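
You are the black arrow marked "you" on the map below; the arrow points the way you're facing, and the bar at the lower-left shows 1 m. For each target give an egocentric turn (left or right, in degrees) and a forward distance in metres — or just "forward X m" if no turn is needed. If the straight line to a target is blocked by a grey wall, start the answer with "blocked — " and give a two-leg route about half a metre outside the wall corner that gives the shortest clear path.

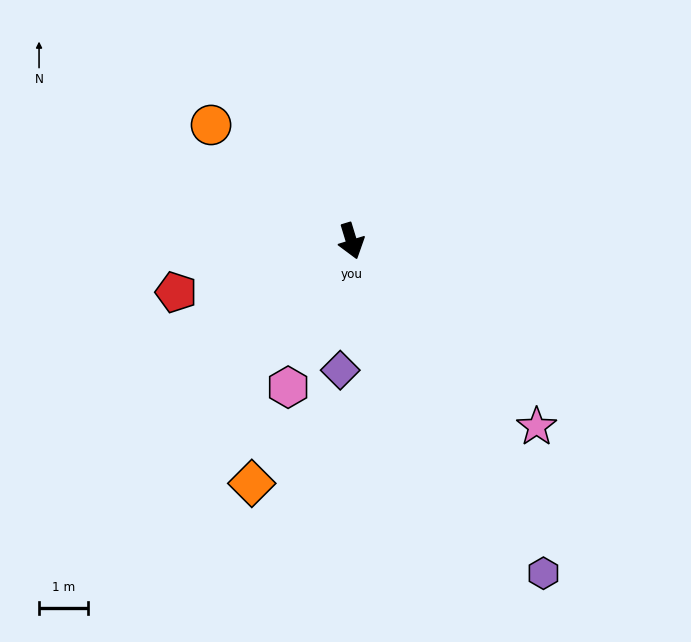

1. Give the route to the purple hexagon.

turn left 13°, forward 7.8 m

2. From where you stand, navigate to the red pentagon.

turn right 91°, forward 3.7 m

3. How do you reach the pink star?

turn left 28°, forward 5.3 m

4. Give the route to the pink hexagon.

turn right 40°, forward 3.2 m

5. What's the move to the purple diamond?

turn right 22°, forward 2.6 m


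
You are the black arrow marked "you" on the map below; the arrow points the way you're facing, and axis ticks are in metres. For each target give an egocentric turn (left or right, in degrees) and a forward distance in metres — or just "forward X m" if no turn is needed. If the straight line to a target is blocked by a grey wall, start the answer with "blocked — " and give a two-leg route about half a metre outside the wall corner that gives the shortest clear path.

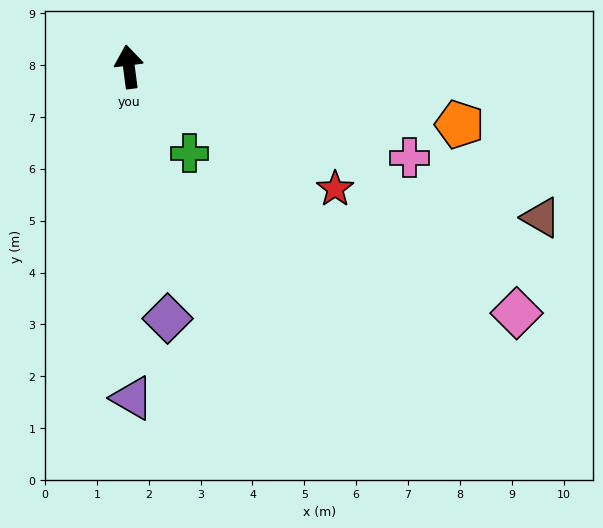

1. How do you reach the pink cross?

turn right 115°, forward 5.7 m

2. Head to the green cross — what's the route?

turn right 152°, forward 2.0 m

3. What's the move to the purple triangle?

turn left 173°, forward 6.4 m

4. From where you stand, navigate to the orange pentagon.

turn right 107°, forward 6.5 m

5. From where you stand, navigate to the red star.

turn right 128°, forward 4.6 m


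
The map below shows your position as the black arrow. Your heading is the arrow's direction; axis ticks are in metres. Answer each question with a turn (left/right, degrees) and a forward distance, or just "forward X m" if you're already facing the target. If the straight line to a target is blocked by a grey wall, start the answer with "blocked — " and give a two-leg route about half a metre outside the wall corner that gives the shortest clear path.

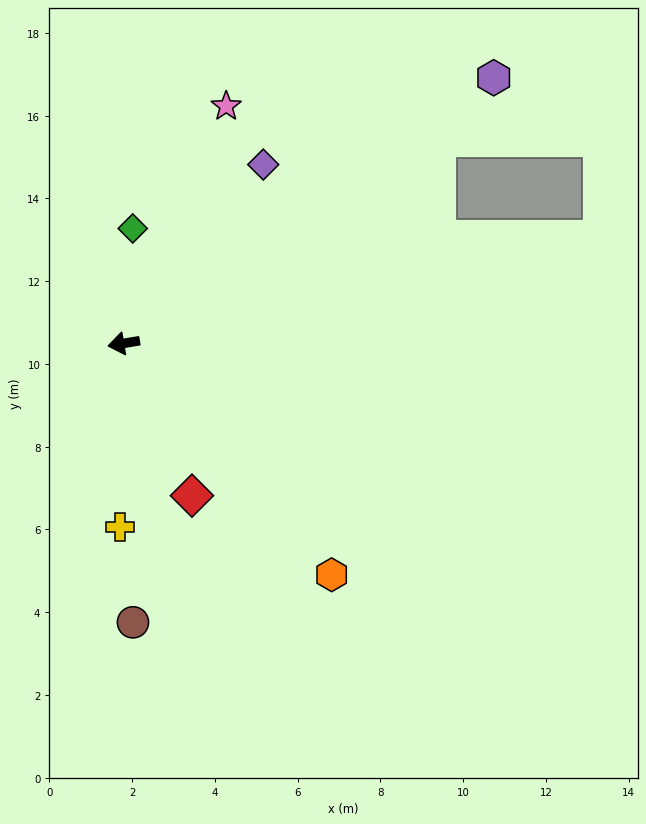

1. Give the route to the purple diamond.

turn right 137°, forward 5.5 m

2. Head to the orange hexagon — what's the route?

turn left 122°, forward 7.5 m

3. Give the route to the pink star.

turn right 123°, forward 6.2 m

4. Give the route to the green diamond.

turn right 104°, forward 2.8 m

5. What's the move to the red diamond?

turn left 105°, forward 4.0 m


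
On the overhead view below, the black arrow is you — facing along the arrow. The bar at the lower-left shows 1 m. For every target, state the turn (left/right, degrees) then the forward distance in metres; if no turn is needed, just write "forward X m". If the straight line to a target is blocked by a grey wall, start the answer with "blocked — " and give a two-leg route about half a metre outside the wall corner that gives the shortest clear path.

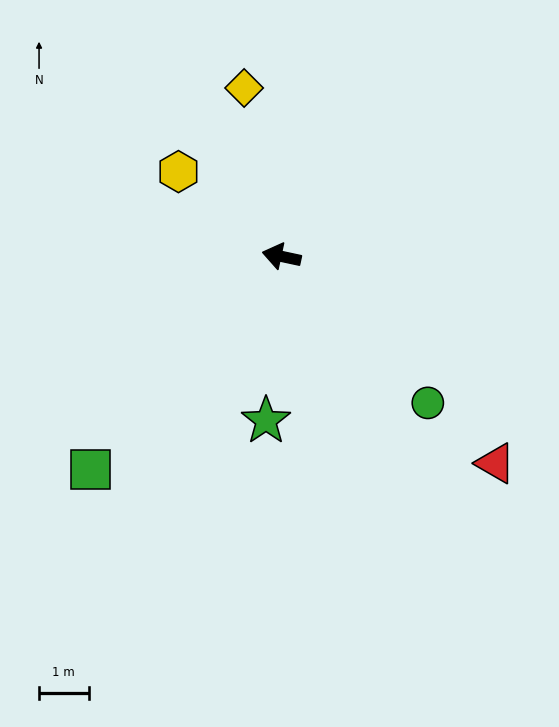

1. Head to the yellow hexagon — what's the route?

turn right 27°, forward 2.7 m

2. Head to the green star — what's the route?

turn left 97°, forward 3.3 m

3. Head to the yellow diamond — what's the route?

turn right 65°, forward 3.5 m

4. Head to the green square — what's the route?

turn left 60°, forward 5.8 m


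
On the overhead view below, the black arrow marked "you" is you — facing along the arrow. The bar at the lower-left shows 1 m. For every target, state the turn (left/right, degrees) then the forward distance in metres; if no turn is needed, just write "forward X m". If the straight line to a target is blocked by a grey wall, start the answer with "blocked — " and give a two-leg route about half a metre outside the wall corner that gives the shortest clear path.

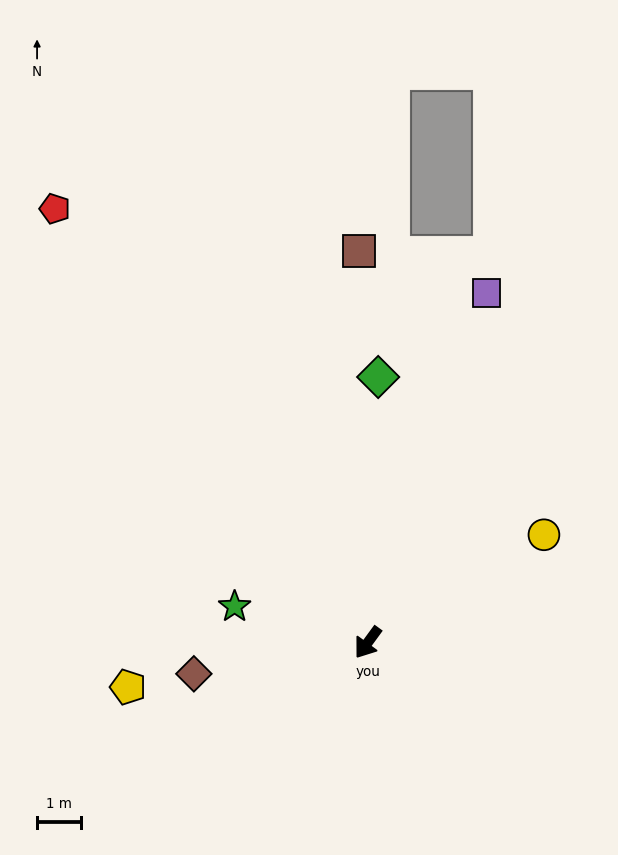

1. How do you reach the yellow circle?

turn left 158°, forward 4.7 m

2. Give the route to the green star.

turn right 69°, forward 3.2 m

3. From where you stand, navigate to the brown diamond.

turn right 44°, forward 4.0 m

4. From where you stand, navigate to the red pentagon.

turn right 108°, forward 12.2 m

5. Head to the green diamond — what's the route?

turn right 146°, forward 6.1 m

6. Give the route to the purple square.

turn right 163°, forward 8.4 m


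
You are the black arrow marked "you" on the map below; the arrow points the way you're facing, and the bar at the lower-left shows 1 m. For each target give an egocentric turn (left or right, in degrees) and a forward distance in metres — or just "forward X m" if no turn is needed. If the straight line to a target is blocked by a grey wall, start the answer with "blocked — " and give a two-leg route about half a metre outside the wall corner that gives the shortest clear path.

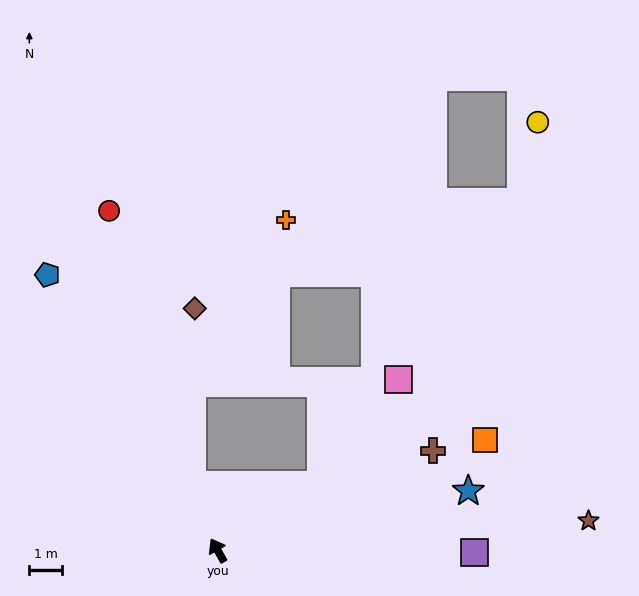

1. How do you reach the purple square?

turn right 120°, forward 7.9 m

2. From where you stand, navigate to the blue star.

turn right 106°, forward 7.9 m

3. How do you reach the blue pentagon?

turn left 2°, forward 10.0 m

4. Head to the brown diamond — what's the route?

blocked — turn right 9°, forward 2.2 m, then turn right 21°, forward 5.4 m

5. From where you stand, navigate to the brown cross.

turn right 95°, forward 7.3 m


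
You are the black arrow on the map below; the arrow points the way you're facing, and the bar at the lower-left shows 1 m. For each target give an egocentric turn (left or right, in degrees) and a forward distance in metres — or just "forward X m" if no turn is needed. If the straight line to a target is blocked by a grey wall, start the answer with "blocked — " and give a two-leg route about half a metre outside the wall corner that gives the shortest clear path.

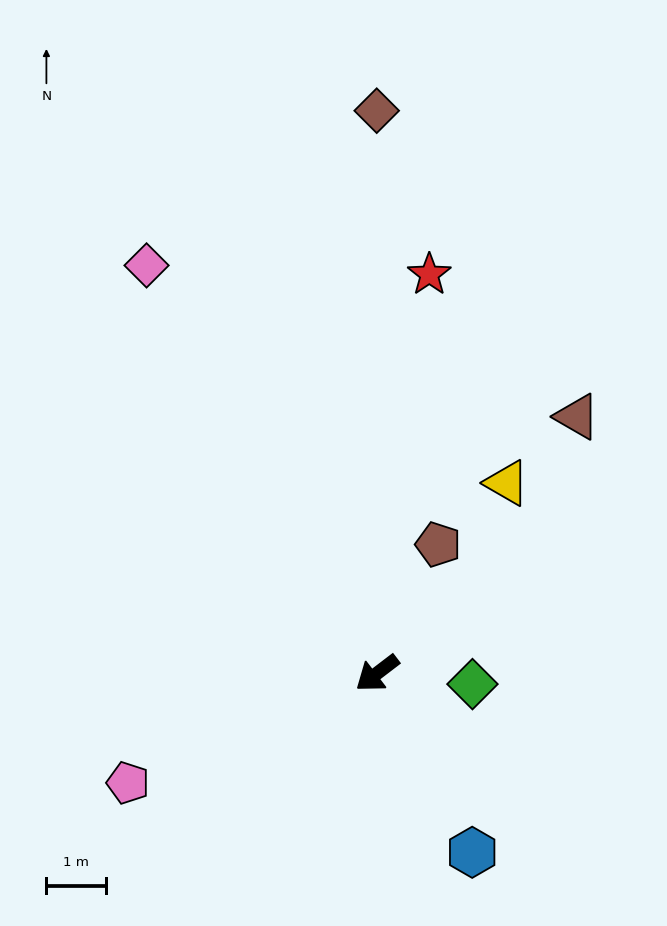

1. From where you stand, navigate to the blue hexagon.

turn left 81°, forward 3.4 m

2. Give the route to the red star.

turn right 135°, forward 6.8 m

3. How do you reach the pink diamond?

turn right 98°, forward 7.9 m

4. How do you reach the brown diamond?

turn right 127°, forward 9.5 m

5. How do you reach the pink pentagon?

turn right 14°, forward 4.6 m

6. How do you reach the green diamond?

turn left 136°, forward 1.6 m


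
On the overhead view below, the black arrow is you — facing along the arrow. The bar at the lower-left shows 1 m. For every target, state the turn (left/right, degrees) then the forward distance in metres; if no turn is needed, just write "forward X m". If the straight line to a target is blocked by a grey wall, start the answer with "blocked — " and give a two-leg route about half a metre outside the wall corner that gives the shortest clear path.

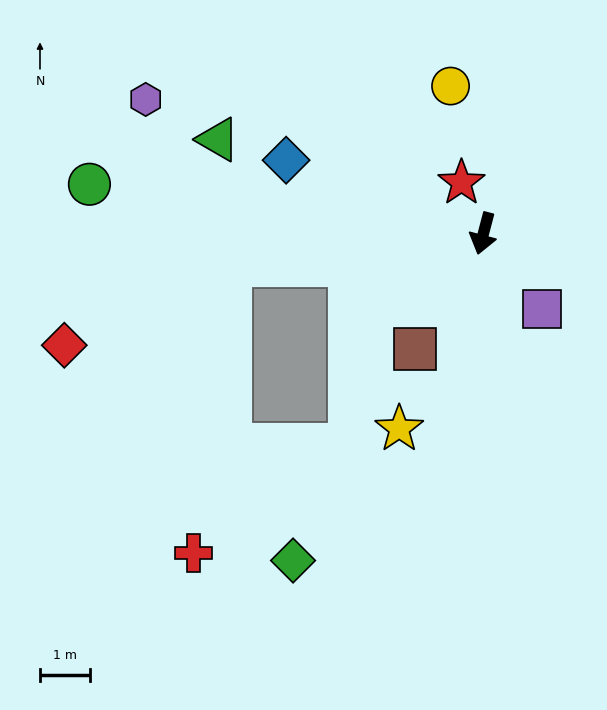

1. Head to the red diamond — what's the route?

blocked — turn right 68°, forward 5.1 m, then turn left 18°, forward 3.7 m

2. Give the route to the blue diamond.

turn right 96°, forward 4.2 m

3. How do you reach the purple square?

turn left 52°, forward 1.9 m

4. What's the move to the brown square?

turn right 16°, forward 2.7 m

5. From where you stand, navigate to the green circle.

turn right 82°, forward 7.9 m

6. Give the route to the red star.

turn right 142°, forward 1.1 m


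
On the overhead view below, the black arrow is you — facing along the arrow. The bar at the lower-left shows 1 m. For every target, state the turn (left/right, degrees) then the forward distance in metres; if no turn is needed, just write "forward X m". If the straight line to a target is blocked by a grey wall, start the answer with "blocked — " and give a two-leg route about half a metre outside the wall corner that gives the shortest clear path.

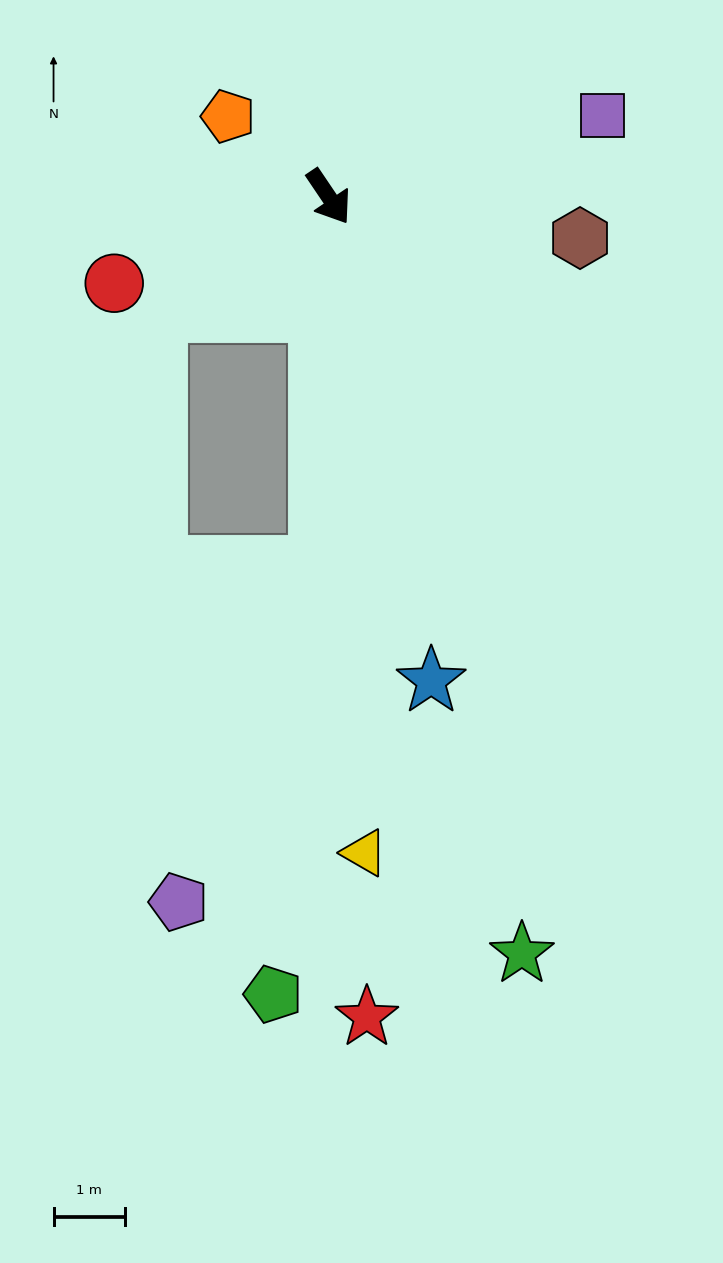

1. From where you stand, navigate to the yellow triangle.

turn right 31°, forward 9.2 m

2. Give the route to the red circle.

turn right 102°, forward 3.2 m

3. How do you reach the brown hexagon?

turn left 47°, forward 3.6 m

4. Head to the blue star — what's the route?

turn right 22°, forward 6.9 m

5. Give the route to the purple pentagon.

blocked — turn right 36°, forward 5.2 m, then turn right 21°, forward 5.1 m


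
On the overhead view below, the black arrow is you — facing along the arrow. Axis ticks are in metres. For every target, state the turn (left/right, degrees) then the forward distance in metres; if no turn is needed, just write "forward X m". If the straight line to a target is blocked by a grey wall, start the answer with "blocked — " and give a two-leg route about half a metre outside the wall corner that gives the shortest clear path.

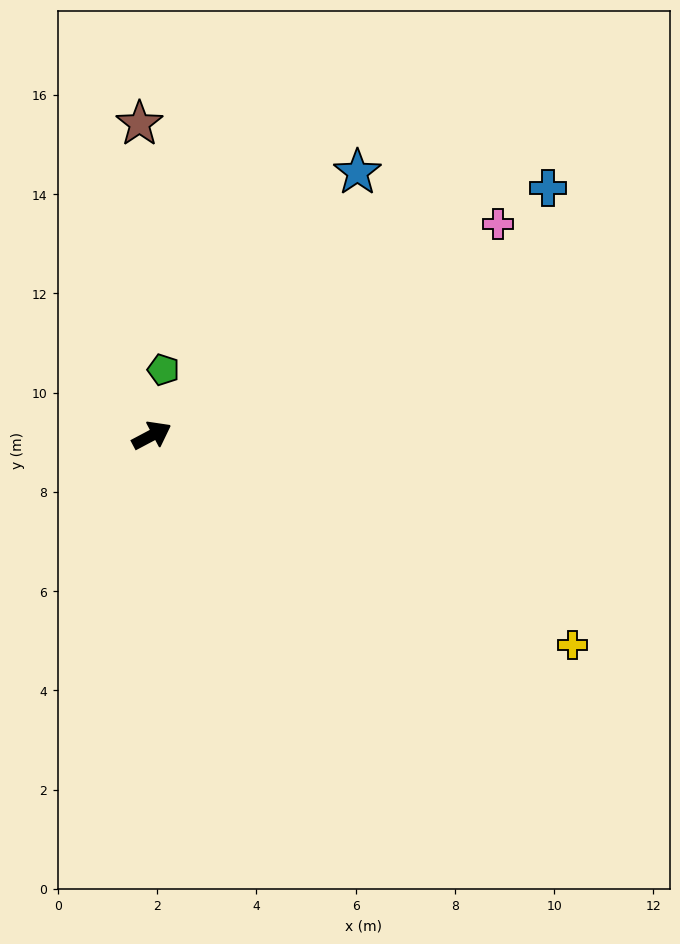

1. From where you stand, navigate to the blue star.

turn left 24°, forward 6.7 m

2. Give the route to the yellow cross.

turn right 54°, forward 9.5 m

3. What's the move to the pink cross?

turn left 4°, forward 8.2 m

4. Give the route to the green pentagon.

turn left 52°, forward 1.3 m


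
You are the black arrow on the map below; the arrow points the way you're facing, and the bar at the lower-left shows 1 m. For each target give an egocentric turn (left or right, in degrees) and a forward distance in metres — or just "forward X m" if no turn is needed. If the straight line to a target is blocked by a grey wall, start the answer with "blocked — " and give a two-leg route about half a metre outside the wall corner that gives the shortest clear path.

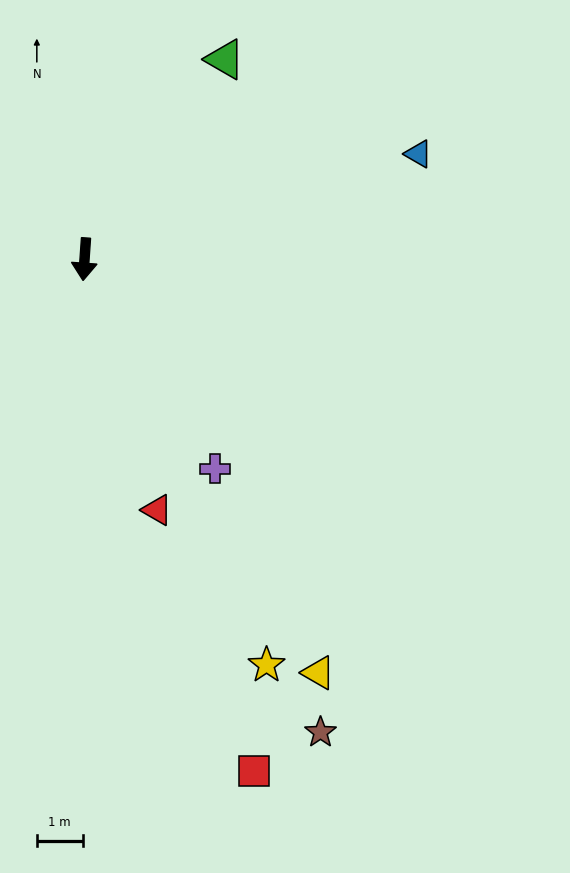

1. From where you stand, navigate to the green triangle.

turn left 149°, forward 5.3 m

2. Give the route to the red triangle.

turn left 20°, forward 5.7 m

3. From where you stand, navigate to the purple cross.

turn left 36°, forward 5.4 m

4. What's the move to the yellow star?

turn left 28°, forward 9.7 m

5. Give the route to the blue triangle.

turn left 111°, forward 7.6 m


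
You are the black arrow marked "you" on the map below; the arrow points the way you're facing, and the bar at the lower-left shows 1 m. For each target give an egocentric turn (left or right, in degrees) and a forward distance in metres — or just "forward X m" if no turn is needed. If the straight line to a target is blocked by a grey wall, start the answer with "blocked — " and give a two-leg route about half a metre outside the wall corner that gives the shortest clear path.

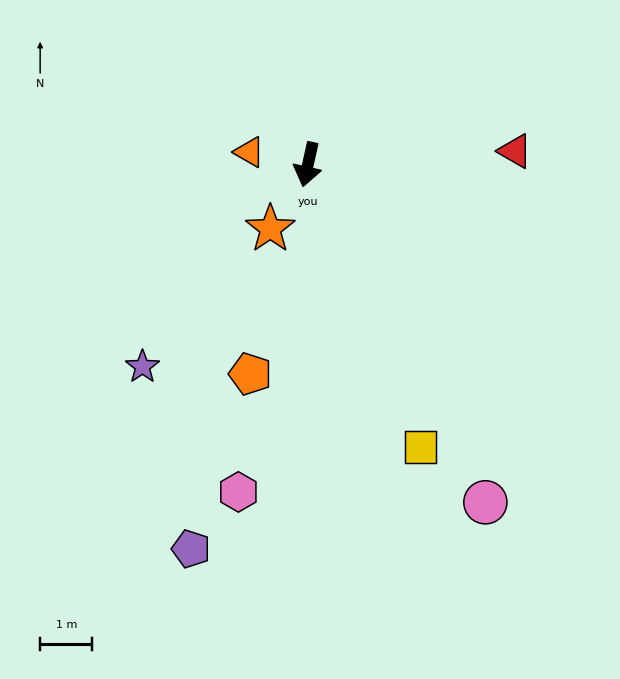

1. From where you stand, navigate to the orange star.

turn right 18°, forward 1.4 m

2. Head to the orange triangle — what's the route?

turn right 89°, forward 1.2 m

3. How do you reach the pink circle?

turn left 40°, forward 7.3 m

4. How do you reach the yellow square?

turn left 34°, forward 5.8 m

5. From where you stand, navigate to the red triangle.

turn left 106°, forward 4.0 m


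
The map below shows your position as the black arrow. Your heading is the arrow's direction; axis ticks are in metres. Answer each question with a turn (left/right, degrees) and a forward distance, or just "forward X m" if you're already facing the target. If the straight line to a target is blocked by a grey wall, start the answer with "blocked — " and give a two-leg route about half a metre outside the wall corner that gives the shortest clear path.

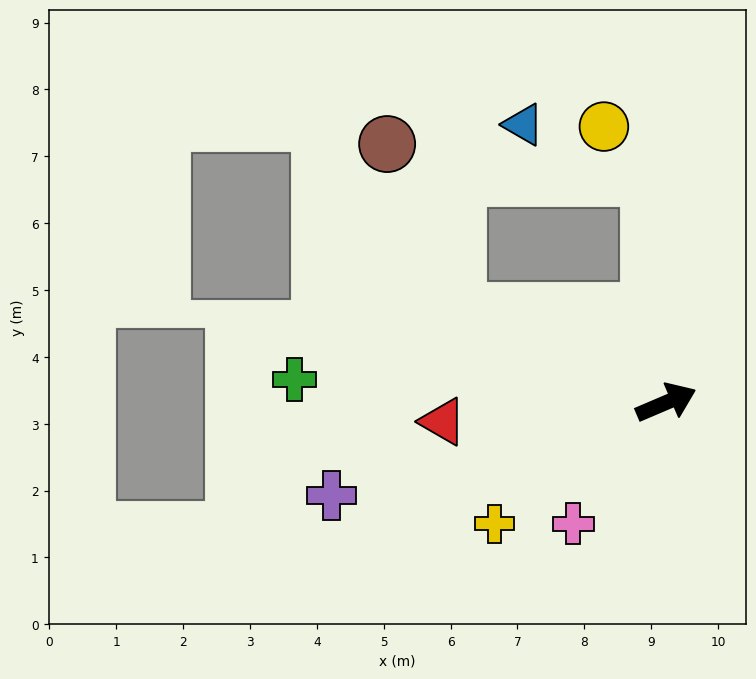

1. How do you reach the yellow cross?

turn right 168°, forward 3.1 m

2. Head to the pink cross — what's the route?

turn right 151°, forward 2.3 m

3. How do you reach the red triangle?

turn left 162°, forward 3.4 m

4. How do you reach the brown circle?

blocked — turn left 133°, forward 3.4 m, then turn right 43°, forward 2.7 m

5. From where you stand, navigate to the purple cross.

turn left 172°, forward 5.2 m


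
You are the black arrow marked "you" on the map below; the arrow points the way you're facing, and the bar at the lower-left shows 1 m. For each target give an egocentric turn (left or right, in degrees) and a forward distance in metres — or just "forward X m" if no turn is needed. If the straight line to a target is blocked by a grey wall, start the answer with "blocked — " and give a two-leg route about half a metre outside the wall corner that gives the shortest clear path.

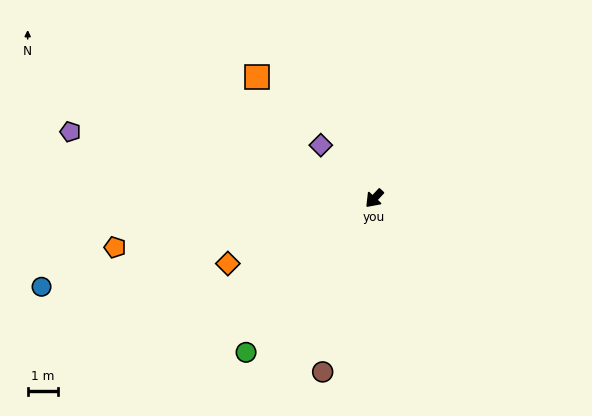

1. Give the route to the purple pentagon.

turn right 59°, forward 10.4 m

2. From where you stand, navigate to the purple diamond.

turn right 92°, forward 2.5 m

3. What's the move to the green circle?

turn left 3°, forward 6.7 m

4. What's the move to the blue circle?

turn right 32°, forward 11.5 m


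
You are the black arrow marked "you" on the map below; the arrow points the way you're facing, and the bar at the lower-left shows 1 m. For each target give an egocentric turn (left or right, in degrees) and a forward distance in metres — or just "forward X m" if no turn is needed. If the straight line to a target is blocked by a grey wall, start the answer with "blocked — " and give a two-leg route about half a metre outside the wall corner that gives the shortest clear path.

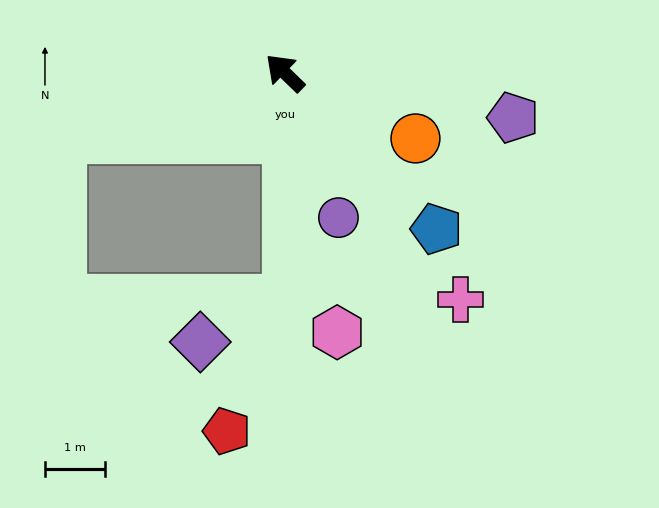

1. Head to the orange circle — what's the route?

turn right 163°, forward 2.4 m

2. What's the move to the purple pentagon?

turn right 147°, forward 3.9 m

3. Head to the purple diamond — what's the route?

blocked — turn left 135°, forward 3.8 m, then turn right 65°, forward 1.6 m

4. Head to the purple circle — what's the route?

turn left 154°, forward 2.6 m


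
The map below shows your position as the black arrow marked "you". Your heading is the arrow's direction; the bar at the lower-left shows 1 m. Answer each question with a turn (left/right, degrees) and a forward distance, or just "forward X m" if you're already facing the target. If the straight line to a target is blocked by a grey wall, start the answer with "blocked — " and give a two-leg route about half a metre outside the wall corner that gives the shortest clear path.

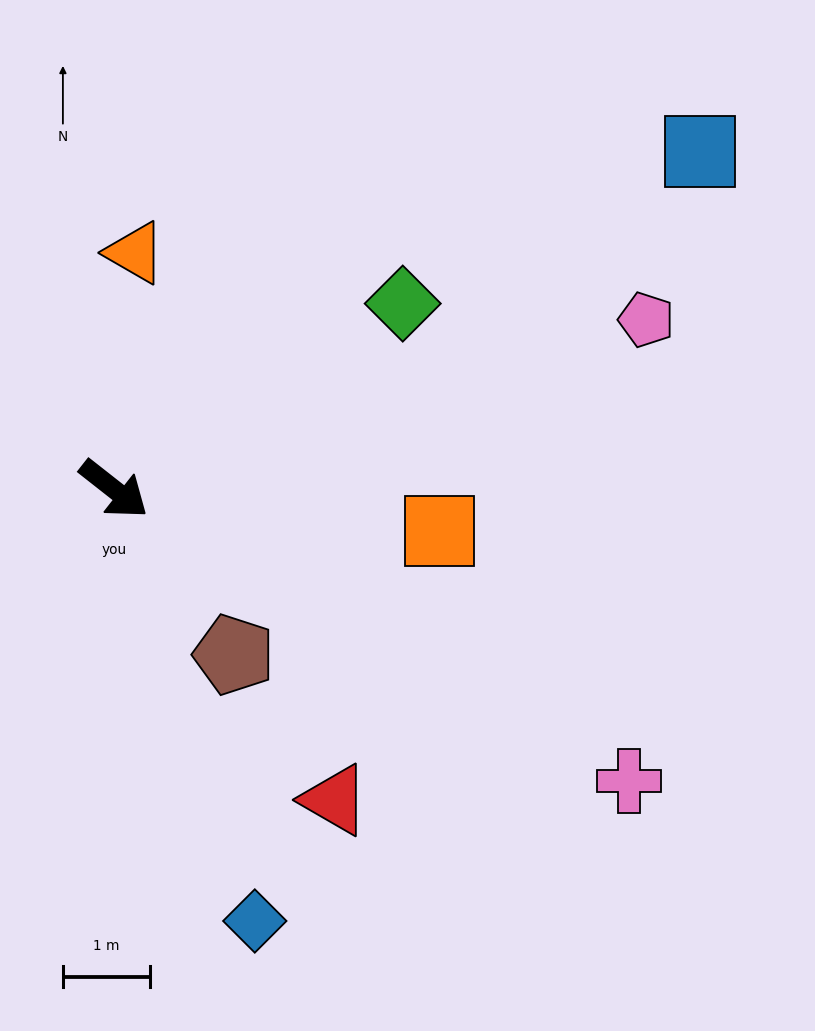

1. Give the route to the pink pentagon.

turn left 56°, forward 6.4 m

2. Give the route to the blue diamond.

turn right 34°, forward 5.2 m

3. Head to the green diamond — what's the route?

turn left 71°, forward 4.0 m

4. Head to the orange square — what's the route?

turn left 31°, forward 3.8 m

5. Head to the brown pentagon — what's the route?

turn right 16°, forward 2.4 m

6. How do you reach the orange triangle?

turn left 123°, forward 2.7 m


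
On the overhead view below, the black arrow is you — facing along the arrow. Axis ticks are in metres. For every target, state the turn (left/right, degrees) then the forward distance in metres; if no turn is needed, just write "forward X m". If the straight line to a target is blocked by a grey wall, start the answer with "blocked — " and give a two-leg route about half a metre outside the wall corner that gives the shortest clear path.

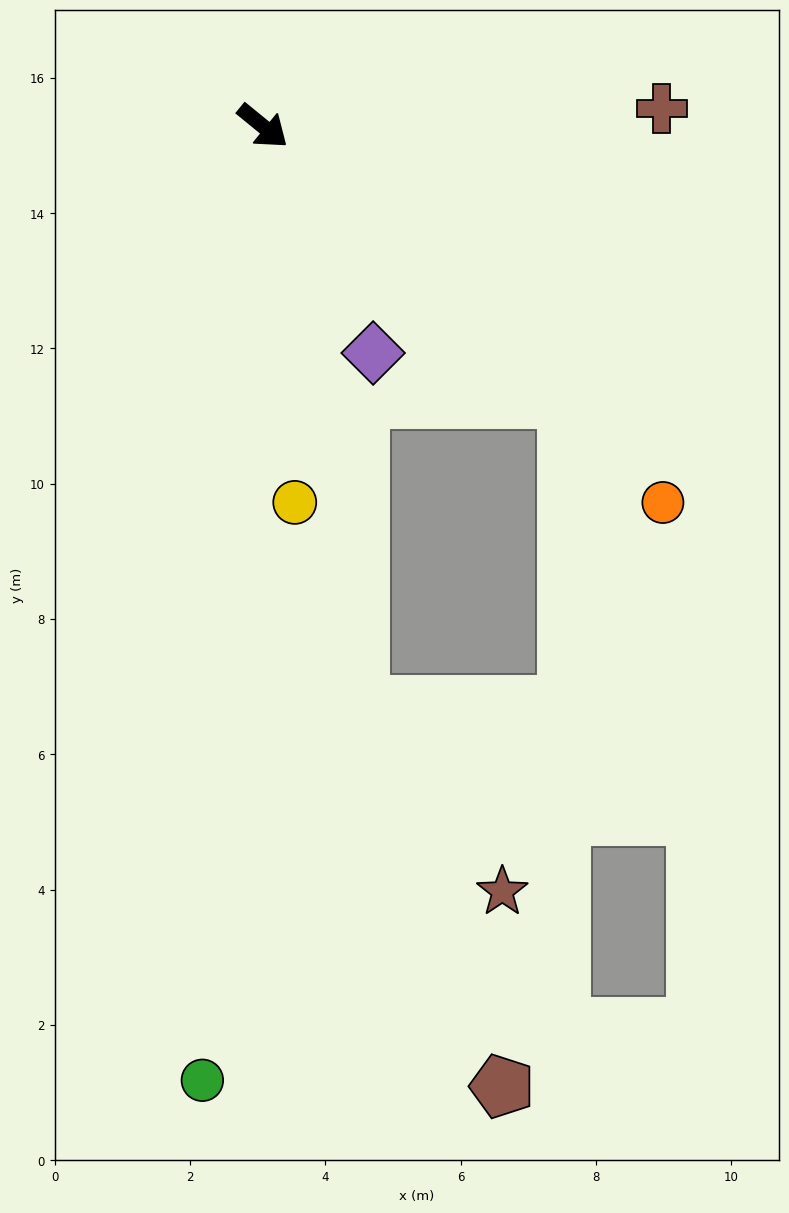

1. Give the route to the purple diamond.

turn right 25°, forward 3.7 m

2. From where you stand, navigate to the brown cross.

turn left 42°, forward 5.9 m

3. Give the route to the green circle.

turn right 54°, forward 14.1 m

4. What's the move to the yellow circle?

turn right 46°, forward 5.6 m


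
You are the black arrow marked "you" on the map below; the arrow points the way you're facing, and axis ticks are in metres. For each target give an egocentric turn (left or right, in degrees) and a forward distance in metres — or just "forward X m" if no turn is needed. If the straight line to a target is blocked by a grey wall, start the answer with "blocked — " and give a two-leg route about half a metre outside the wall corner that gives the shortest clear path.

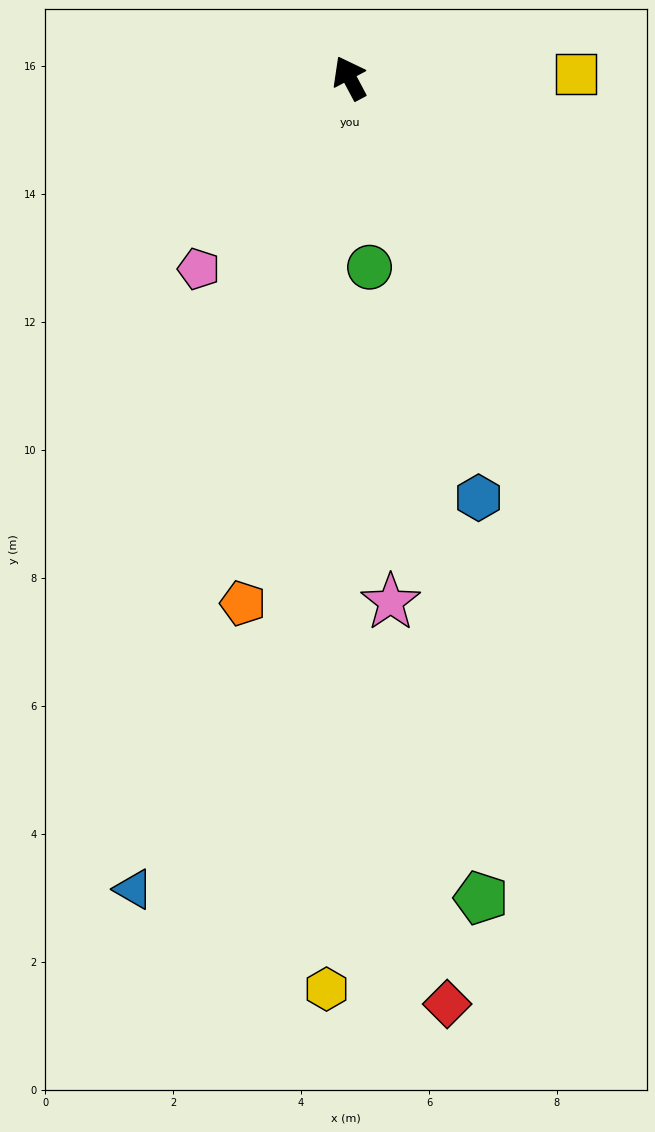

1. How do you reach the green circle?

turn left 158°, forward 3.0 m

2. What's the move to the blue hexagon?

turn left 169°, forward 6.9 m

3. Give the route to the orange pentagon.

turn left 141°, forward 8.4 m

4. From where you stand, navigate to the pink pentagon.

turn left 114°, forward 3.8 m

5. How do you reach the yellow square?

turn right 117°, forward 3.5 m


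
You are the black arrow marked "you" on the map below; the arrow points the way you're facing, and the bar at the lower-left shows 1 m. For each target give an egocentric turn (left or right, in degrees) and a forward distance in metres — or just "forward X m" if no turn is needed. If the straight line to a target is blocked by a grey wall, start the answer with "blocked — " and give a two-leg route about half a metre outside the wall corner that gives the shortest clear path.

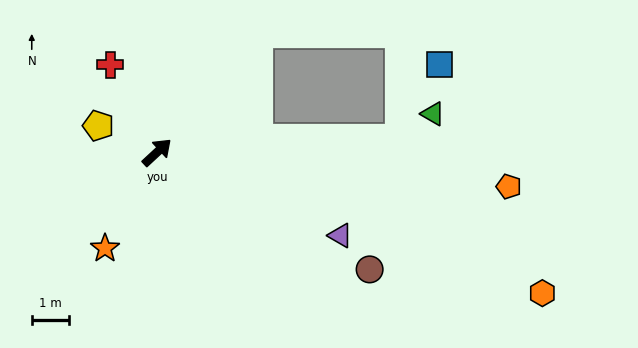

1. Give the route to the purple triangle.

turn right 67°, forward 5.4 m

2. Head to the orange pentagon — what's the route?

turn right 48°, forward 9.5 m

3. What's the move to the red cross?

turn left 75°, forward 2.7 m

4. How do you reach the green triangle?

blocked — turn right 40°, forward 6.6 m, then turn left 37°, forward 1.1 m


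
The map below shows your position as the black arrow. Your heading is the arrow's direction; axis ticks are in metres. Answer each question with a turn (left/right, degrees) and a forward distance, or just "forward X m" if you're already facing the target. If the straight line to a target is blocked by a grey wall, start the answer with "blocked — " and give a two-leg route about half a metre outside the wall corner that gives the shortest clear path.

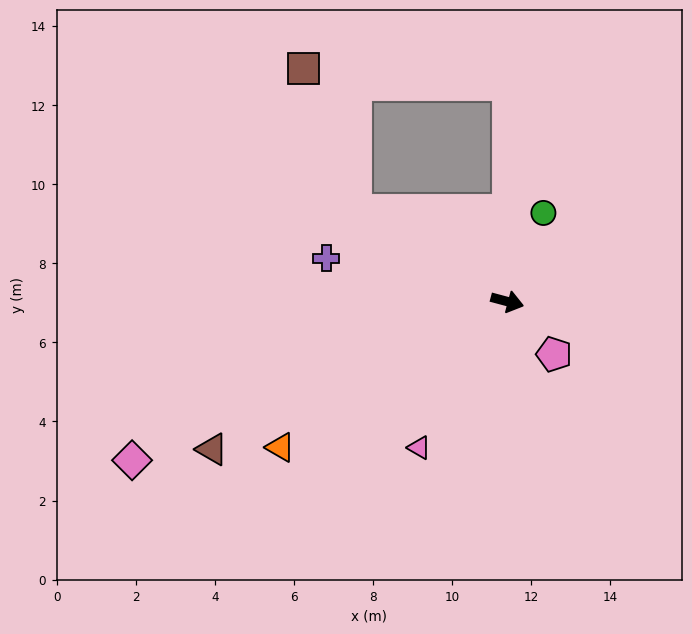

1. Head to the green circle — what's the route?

turn left 83°, forward 2.4 m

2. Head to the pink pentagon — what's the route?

turn right 33°, forward 1.8 m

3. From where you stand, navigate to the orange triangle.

turn right 132°, forward 6.8 m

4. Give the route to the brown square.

blocked — turn left 164°, forward 4.5 m, then turn right 39°, forward 3.8 m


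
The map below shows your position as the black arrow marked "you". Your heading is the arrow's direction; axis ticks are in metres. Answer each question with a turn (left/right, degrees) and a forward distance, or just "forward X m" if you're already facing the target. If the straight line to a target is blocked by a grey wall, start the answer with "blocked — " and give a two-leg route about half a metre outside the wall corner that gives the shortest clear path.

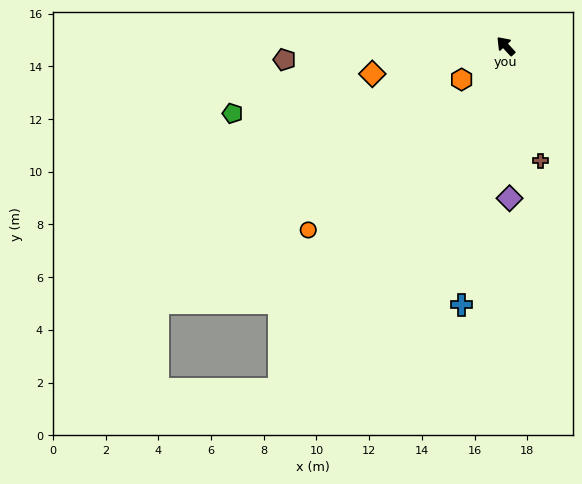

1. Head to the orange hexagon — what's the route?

turn left 85°, forward 2.1 m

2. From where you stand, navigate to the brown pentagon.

turn left 51°, forward 8.4 m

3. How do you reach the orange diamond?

turn left 59°, forward 5.2 m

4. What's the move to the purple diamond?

turn left 139°, forward 5.8 m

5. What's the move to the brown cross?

turn left 154°, forward 4.5 m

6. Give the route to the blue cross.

turn left 128°, forward 10.0 m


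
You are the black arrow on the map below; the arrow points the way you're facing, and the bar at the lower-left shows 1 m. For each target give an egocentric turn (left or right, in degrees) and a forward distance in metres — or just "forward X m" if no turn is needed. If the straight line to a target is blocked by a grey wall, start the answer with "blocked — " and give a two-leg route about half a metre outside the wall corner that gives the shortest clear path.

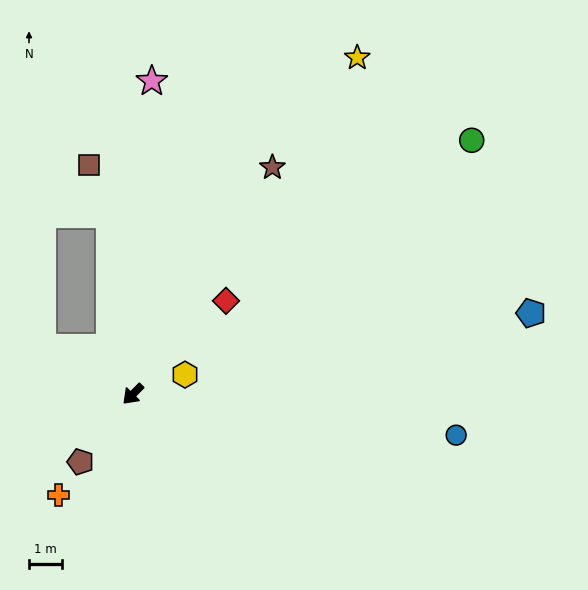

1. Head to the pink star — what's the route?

turn right 139°, forward 9.6 m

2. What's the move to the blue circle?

turn left 128°, forward 10.0 m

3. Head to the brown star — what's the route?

turn right 167°, forward 8.2 m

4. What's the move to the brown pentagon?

turn left 7°, forward 2.6 m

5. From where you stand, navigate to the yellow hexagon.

turn left 155°, forward 1.7 m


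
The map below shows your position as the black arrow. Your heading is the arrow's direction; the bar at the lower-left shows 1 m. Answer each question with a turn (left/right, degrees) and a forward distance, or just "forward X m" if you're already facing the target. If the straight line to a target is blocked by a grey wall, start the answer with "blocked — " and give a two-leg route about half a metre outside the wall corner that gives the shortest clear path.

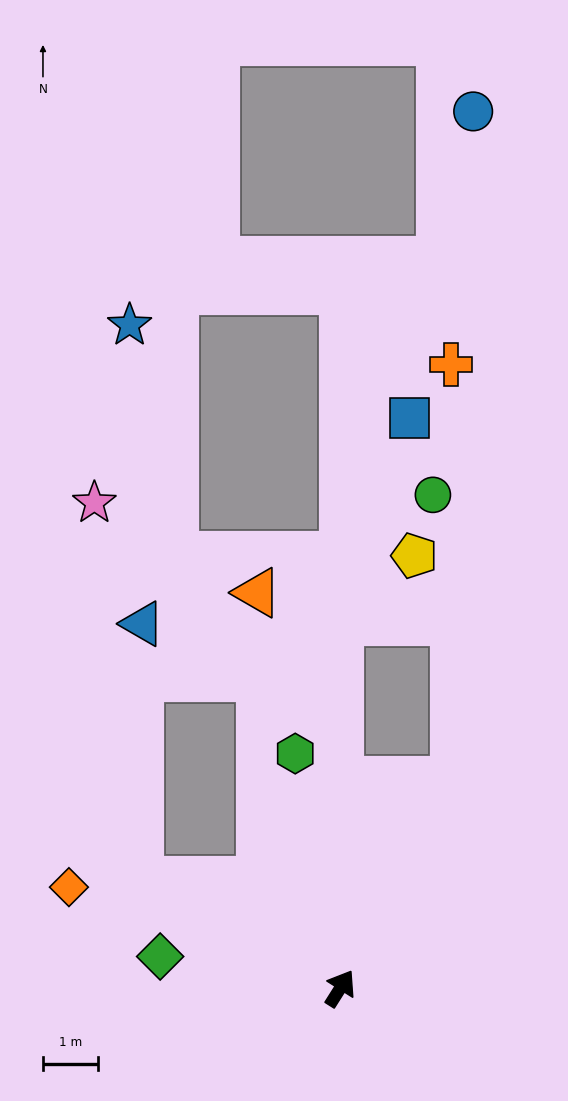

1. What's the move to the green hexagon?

turn left 43°, forward 4.3 m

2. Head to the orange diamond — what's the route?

turn left 102°, forward 5.2 m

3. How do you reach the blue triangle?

blocked — turn left 94°, forward 4.1 m, then turn right 62°, forward 4.6 m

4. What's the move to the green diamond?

turn left 112°, forward 3.3 m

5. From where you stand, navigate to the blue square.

blocked — turn left 32°, forward 6.6 m, then turn right 19°, forward 3.9 m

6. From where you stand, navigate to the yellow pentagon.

blocked — turn left 32°, forward 6.6 m, then turn right 48°, forward 1.8 m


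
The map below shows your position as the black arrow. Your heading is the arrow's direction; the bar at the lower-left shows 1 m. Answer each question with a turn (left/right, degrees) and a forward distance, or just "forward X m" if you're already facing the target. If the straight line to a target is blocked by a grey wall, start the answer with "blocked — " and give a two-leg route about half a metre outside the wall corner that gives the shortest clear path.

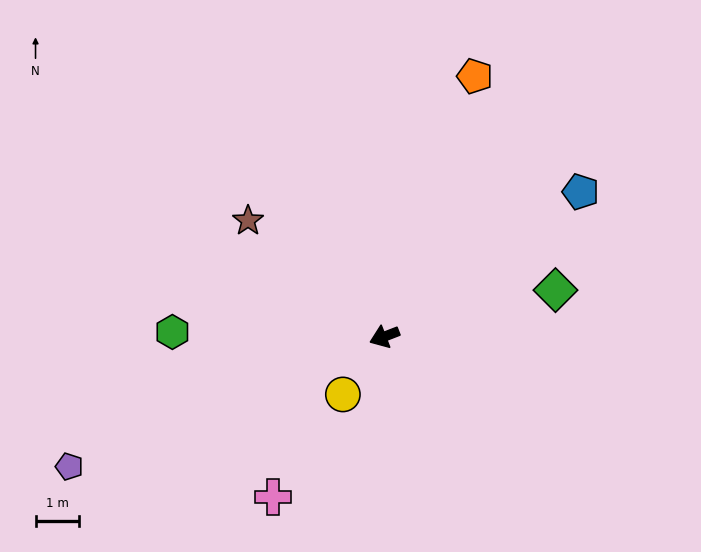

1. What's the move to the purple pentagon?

forward 7.9 m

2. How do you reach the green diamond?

turn left 174°, forward 4.1 m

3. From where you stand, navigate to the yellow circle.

turn left 33°, forward 1.6 m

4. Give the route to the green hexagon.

turn right 22°, forward 4.9 m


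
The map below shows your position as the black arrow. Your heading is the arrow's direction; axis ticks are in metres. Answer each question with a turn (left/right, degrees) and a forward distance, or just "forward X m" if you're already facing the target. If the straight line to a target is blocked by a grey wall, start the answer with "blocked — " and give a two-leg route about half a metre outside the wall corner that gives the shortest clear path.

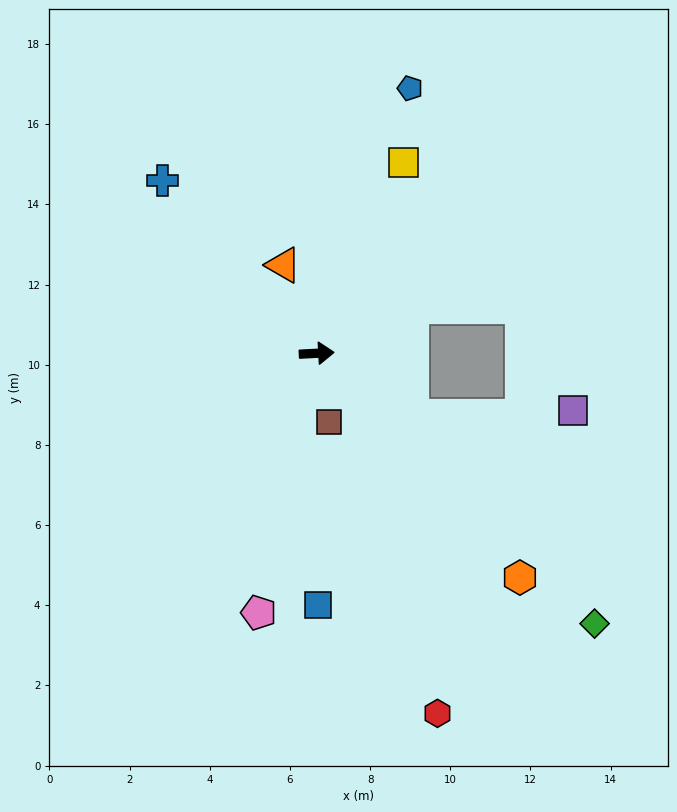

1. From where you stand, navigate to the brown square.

turn right 83°, forward 1.7 m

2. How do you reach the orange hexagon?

turn right 51°, forward 7.5 m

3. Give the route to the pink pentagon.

turn right 106°, forward 6.6 m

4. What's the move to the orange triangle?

turn left 108°, forward 2.4 m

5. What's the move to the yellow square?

turn left 63°, forward 5.2 m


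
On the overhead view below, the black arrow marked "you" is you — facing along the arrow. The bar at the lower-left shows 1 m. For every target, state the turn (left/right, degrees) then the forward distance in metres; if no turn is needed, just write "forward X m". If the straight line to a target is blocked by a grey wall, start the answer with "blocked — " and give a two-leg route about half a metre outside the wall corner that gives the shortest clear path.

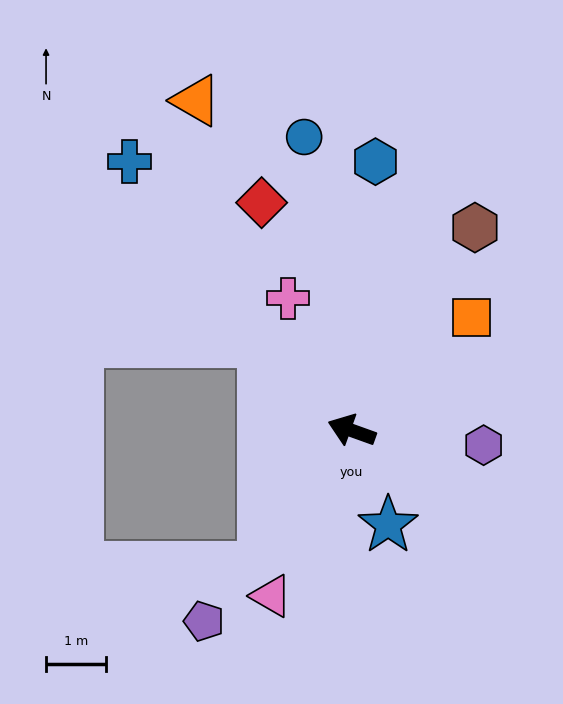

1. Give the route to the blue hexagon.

turn right 75°, forward 4.5 m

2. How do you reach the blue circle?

turn right 61°, forward 5.0 m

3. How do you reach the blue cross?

turn right 31°, forward 5.8 m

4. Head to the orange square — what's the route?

turn right 117°, forward 2.8 m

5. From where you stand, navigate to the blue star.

turn left 131°, forward 1.7 m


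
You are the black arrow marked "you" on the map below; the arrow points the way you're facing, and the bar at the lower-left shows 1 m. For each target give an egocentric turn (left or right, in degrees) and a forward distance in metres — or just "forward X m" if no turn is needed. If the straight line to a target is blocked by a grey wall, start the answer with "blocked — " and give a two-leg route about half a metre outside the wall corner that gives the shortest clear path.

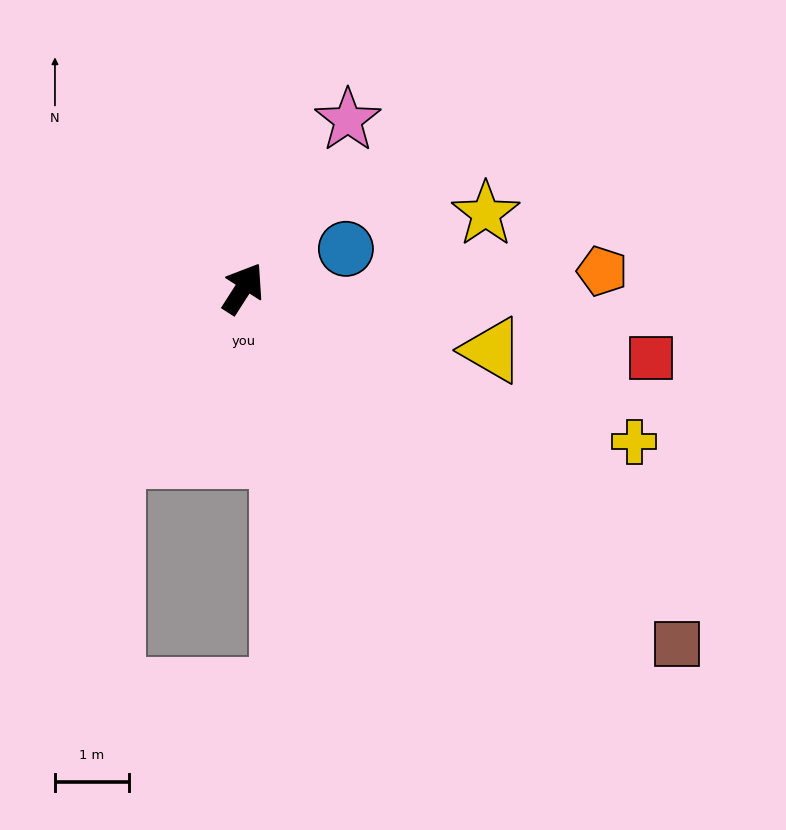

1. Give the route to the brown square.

turn right 97°, forward 7.6 m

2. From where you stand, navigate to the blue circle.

turn right 36°, forward 1.5 m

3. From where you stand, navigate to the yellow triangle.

turn right 71°, forward 3.5 m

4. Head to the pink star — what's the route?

forward 2.7 m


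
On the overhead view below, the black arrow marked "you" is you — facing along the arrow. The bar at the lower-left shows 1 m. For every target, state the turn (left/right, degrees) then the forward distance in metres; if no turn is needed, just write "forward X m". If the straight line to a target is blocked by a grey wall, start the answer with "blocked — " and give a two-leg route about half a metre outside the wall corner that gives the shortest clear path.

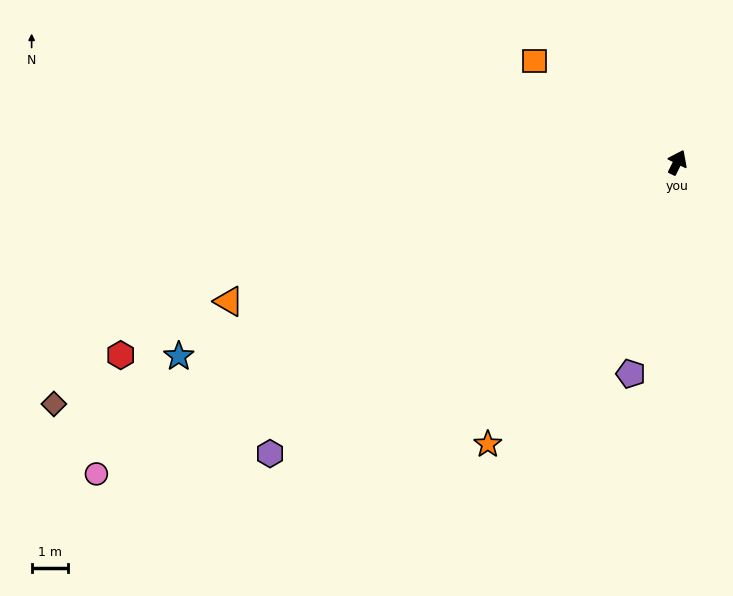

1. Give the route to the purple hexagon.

turn left 152°, forward 13.9 m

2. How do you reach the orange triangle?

turn left 133°, forward 13.1 m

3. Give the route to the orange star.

turn left 172°, forward 9.4 m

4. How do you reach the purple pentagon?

turn right 166°, forward 6.0 m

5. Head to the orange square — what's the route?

turn left 81°, forward 4.9 m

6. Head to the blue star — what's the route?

turn left 137°, forward 14.9 m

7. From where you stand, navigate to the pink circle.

turn left 144°, forward 18.3 m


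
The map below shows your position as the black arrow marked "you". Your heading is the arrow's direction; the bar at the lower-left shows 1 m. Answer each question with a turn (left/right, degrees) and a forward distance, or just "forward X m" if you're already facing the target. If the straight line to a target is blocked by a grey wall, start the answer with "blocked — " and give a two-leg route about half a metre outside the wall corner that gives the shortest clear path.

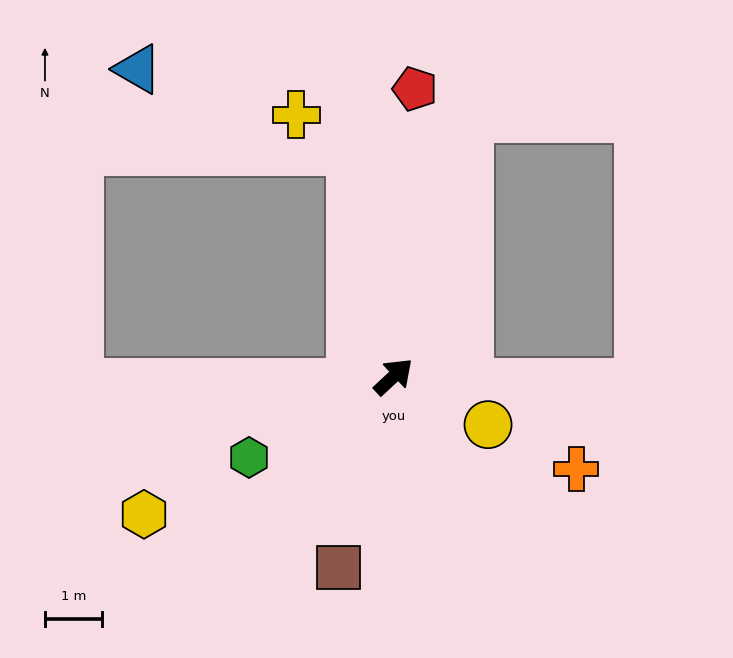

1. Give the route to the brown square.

turn right 149°, forward 3.5 m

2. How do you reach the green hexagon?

turn left 166°, forward 2.9 m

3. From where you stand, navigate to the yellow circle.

turn right 70°, forward 1.8 m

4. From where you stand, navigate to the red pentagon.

turn left 43°, forward 5.0 m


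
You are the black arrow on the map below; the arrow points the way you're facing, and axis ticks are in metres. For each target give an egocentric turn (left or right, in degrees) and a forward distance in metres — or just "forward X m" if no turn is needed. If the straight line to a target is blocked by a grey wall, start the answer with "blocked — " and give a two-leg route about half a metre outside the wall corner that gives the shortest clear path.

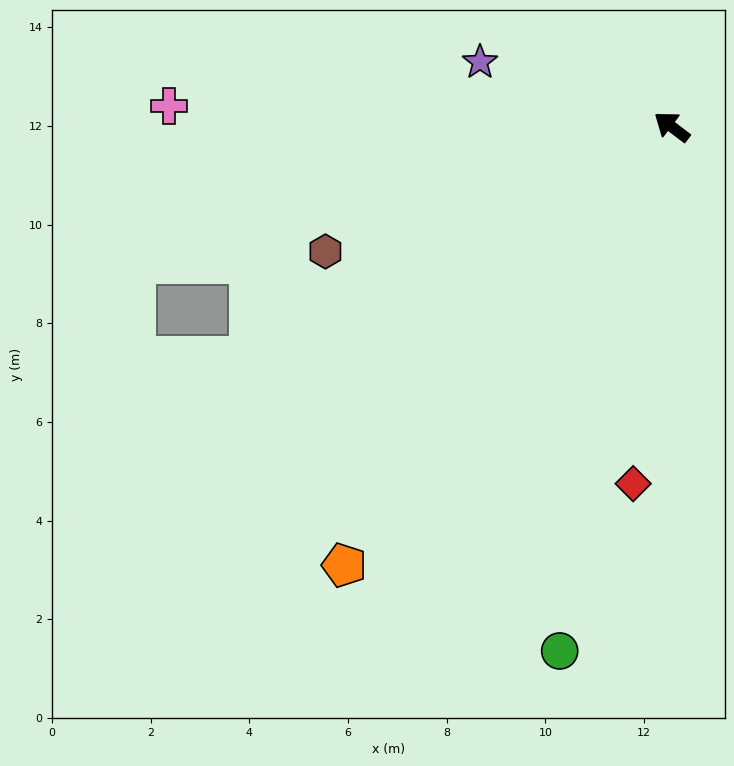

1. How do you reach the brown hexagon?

turn left 57°, forward 7.5 m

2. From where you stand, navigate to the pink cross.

turn left 35°, forward 10.2 m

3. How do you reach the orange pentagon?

turn left 90°, forward 11.1 m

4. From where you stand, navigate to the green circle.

turn left 115°, forward 10.9 m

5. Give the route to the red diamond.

turn left 121°, forward 7.3 m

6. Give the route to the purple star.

turn left 19°, forward 4.1 m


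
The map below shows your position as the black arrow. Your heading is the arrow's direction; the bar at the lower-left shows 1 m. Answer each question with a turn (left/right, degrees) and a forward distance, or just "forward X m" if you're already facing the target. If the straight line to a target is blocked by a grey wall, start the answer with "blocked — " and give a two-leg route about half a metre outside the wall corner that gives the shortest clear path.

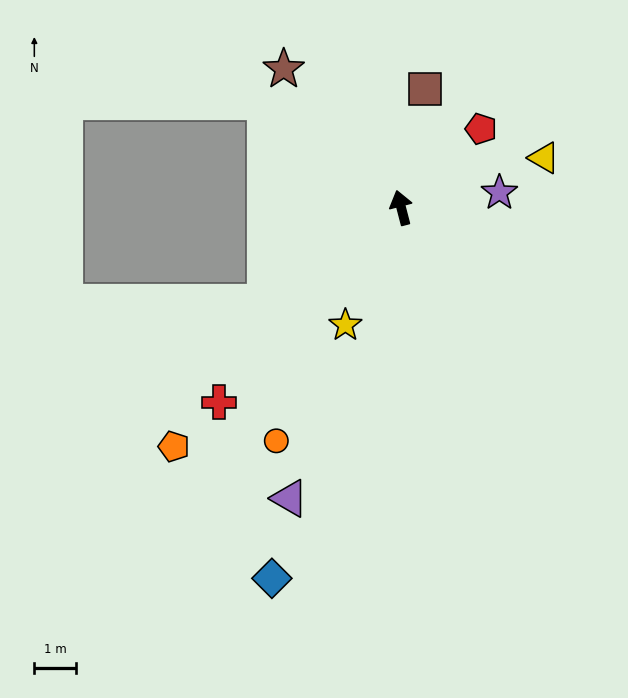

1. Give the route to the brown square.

turn right 26°, forward 2.9 m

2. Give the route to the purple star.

turn right 96°, forward 2.4 m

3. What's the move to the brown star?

turn left 26°, forward 4.4 m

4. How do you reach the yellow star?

turn left 140°, forward 3.1 m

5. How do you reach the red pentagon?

turn right 60°, forward 2.7 m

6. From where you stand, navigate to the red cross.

turn left 122°, forward 6.4 m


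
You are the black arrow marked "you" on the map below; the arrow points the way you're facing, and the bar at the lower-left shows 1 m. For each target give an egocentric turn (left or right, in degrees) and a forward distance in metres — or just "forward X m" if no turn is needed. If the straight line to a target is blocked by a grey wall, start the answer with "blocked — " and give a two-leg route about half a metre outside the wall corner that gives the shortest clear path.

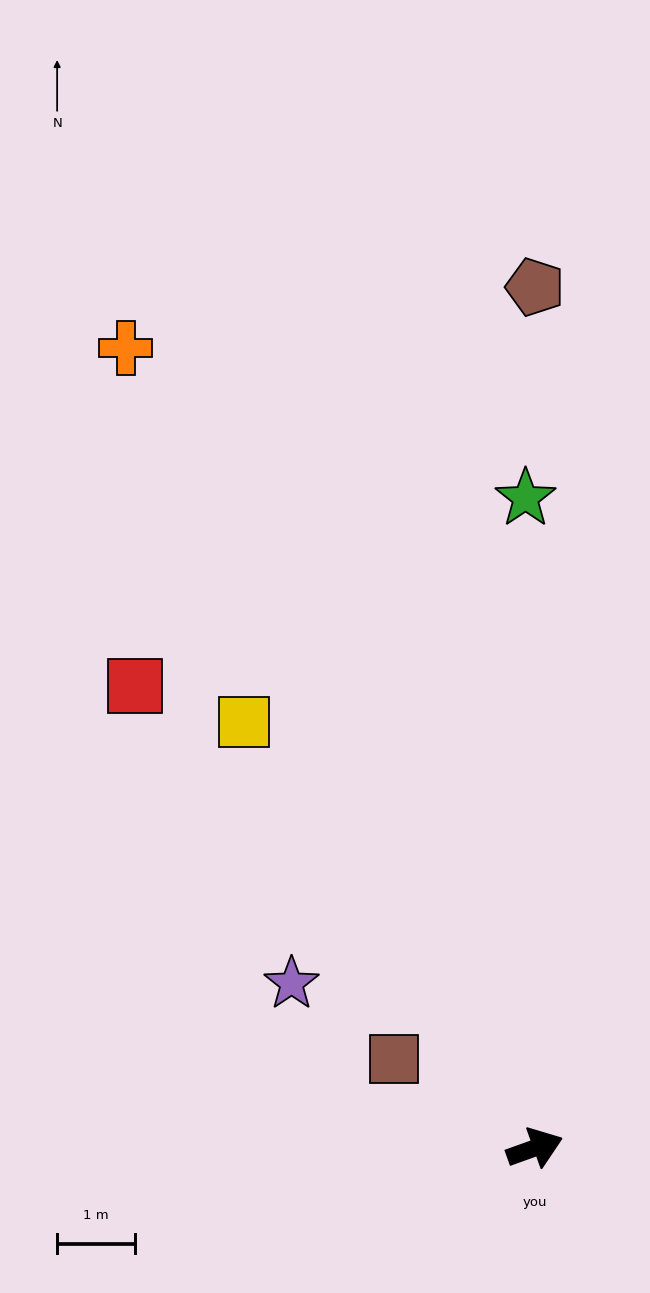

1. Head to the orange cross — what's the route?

turn left 97°, forward 11.6 m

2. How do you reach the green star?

turn left 71°, forward 8.4 m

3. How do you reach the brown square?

turn left 128°, forward 2.2 m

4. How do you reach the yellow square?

turn left 105°, forward 6.7 m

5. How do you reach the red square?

turn left 111°, forward 7.9 m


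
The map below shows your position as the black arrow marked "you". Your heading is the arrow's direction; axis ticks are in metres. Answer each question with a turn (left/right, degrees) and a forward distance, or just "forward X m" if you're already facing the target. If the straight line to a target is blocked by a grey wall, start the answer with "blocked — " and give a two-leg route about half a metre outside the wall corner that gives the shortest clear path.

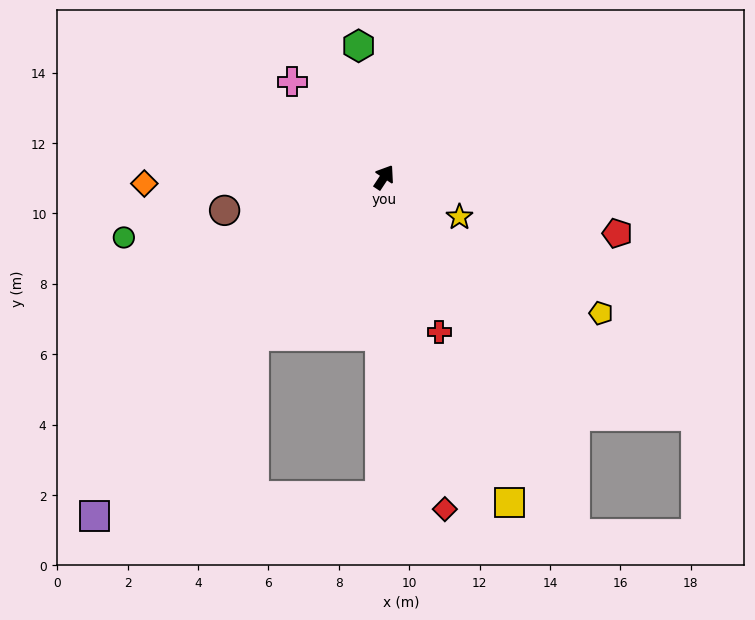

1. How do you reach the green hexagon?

turn left 44°, forward 3.8 m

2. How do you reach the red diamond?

turn right 136°, forward 9.6 m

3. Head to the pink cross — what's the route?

turn left 77°, forward 3.8 m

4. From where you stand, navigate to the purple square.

turn left 173°, forward 12.7 m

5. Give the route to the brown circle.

turn left 135°, forward 4.6 m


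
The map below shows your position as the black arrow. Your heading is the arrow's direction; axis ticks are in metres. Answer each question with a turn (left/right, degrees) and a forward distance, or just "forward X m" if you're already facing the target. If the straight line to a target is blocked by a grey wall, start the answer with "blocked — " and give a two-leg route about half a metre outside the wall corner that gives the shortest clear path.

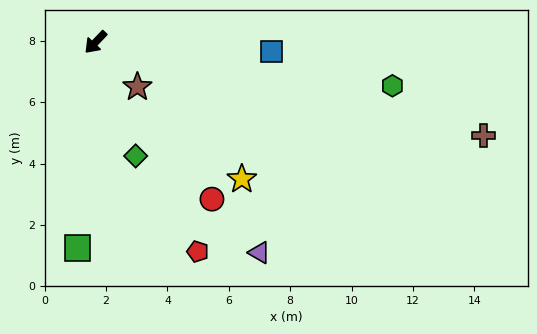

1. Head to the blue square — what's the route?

turn left 130°, forward 5.7 m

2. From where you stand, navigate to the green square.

turn left 39°, forward 6.7 m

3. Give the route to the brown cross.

turn left 120°, forward 13.0 m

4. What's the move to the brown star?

turn left 87°, forward 2.0 m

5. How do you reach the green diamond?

turn left 63°, forward 3.9 m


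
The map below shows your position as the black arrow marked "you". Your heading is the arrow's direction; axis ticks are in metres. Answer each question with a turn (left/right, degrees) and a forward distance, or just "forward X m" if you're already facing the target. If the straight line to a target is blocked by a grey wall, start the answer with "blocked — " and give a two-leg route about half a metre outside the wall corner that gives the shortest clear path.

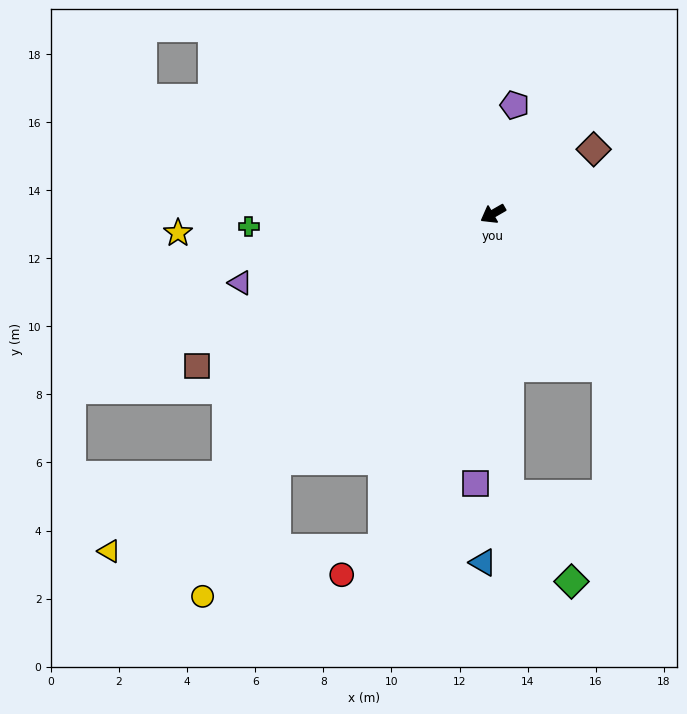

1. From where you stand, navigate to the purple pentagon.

turn right 131°, forward 3.3 m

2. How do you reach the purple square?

turn left 56°, forward 7.9 m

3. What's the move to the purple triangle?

turn right 15°, forward 7.7 m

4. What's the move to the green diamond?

blocked — turn left 63°, forward 8.3 m, then turn left 33°, forward 3.1 m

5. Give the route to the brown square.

turn right 3°, forward 9.8 m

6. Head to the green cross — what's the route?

turn right 27°, forward 7.2 m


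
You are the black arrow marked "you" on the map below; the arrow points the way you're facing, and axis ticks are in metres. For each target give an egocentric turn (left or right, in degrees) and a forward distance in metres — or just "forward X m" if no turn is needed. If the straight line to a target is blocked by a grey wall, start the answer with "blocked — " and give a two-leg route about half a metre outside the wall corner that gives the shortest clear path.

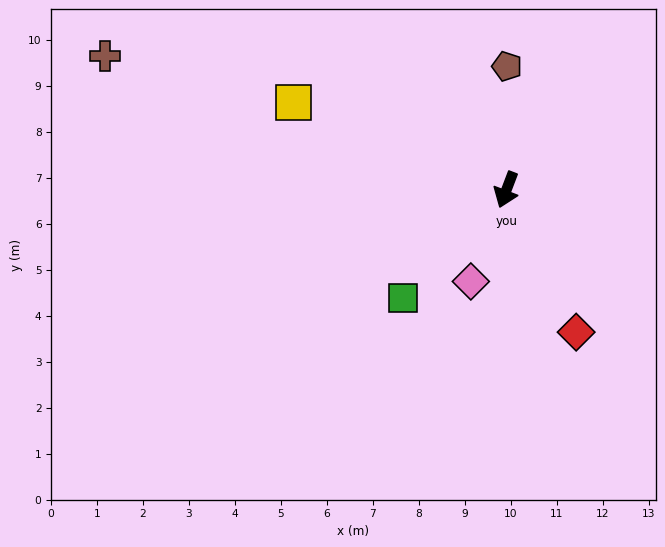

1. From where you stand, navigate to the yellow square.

turn right 91°, forward 5.0 m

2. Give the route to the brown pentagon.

turn right 159°, forward 2.7 m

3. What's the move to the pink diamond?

forward 2.1 m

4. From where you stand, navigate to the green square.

turn right 23°, forward 3.3 m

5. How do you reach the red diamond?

turn left 47°, forward 3.4 m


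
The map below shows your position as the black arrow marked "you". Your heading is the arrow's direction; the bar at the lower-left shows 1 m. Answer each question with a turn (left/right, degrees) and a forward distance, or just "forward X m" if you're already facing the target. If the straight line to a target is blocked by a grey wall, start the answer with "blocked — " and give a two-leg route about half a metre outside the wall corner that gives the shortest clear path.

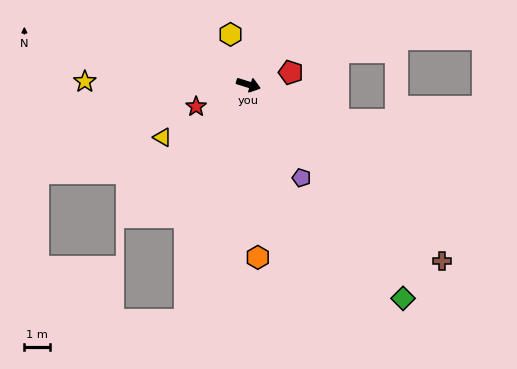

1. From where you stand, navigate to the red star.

turn right 140°, forward 2.2 m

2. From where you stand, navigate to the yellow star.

turn right 164°, forward 6.4 m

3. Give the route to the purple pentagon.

turn right 43°, forward 4.2 m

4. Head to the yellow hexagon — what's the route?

turn left 127°, forward 2.1 m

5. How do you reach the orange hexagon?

turn right 70°, forward 6.8 m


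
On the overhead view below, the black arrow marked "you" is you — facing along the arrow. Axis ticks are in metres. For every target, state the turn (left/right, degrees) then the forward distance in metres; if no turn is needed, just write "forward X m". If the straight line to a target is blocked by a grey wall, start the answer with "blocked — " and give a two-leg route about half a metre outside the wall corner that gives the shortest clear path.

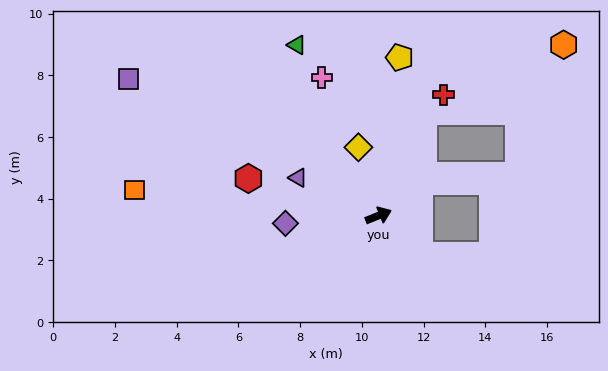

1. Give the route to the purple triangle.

turn left 133°, forward 2.9 m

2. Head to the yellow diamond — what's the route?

turn left 84°, forward 2.3 m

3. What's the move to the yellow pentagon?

turn left 60°, forward 5.2 m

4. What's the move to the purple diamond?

turn left 163°, forward 3.0 m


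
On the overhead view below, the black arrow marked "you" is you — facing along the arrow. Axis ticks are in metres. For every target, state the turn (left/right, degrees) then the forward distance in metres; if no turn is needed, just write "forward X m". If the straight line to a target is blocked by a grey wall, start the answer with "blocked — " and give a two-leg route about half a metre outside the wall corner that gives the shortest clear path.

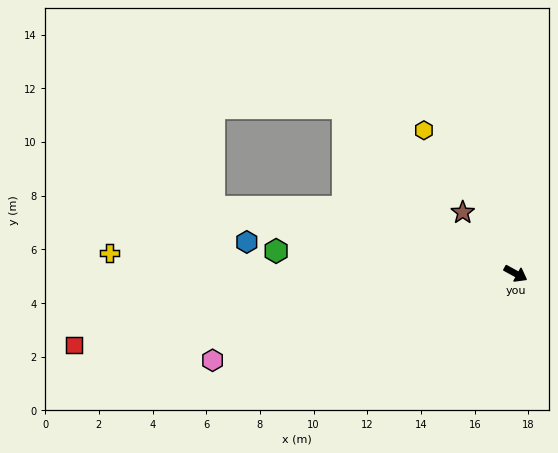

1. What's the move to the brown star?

turn left 160°, forward 3.0 m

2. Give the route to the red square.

turn right 142°, forward 16.7 m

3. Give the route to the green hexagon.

turn right 157°, forward 9.0 m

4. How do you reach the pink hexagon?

turn right 135°, forward 11.7 m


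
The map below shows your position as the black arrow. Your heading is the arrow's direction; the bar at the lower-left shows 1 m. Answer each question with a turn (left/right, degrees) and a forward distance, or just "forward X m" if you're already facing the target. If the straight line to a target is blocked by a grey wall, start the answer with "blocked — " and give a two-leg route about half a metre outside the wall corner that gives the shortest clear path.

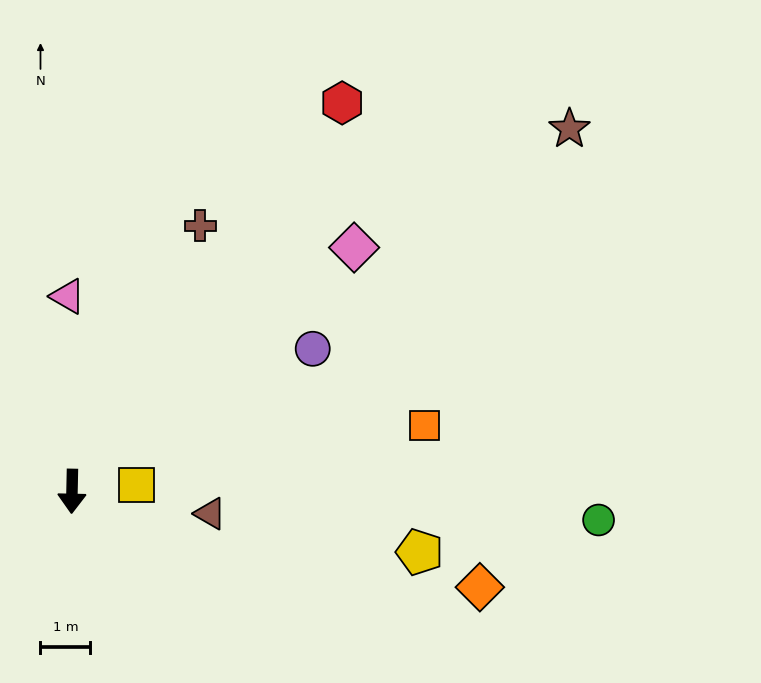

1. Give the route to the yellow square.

turn left 97°, forward 1.3 m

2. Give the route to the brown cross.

turn left 155°, forward 5.9 m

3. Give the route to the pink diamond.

turn left 132°, forward 7.5 m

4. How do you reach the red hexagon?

turn left 146°, forward 9.5 m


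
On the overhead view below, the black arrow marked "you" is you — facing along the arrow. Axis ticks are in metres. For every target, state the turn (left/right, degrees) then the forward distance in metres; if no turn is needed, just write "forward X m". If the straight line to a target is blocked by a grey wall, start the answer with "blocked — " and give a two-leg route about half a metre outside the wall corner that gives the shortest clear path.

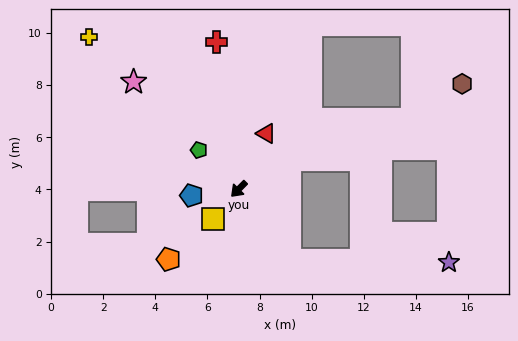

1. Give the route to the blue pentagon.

turn right 38°, forward 1.8 m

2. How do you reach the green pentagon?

turn right 90°, forward 2.1 m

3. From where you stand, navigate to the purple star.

blocked — turn left 81°, forward 3.4 m, then turn left 53°, forward 6.1 m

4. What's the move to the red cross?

turn right 127°, forward 5.7 m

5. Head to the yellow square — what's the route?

turn left 4°, forward 1.5 m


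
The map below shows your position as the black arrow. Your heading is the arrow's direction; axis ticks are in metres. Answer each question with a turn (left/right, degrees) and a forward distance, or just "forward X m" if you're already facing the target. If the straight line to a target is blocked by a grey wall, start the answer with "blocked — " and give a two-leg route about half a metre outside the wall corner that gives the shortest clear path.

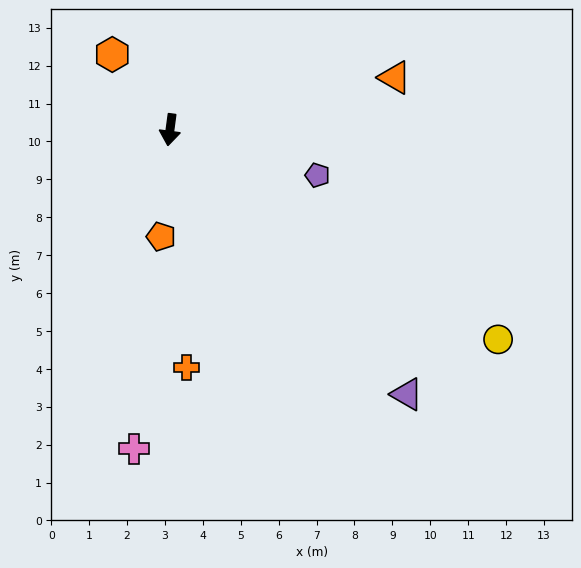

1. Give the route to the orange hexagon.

turn right 135°, forward 2.5 m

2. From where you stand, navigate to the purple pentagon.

turn left 80°, forward 4.1 m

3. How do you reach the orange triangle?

turn left 111°, forward 6.1 m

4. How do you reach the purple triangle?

turn left 49°, forward 9.4 m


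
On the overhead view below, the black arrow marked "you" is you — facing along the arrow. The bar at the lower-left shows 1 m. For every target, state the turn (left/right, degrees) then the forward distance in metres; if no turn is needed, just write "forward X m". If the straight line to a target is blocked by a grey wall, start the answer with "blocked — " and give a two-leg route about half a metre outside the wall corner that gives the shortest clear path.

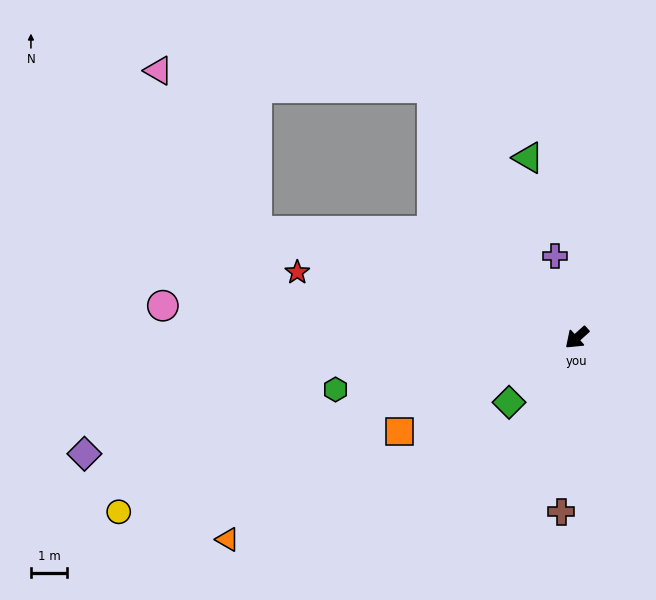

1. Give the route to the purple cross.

turn right 117°, forward 2.3 m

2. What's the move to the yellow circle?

turn right 21°, forward 13.6 m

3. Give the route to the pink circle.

turn right 46°, forward 11.6 m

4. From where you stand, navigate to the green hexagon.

turn right 30°, forward 6.9 m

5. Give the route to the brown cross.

turn left 43°, forward 4.9 m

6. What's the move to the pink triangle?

blocked — turn right 60°, forward 9.4 m, then turn right 40°, forward 5.2 m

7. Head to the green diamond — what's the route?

forward 2.6 m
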